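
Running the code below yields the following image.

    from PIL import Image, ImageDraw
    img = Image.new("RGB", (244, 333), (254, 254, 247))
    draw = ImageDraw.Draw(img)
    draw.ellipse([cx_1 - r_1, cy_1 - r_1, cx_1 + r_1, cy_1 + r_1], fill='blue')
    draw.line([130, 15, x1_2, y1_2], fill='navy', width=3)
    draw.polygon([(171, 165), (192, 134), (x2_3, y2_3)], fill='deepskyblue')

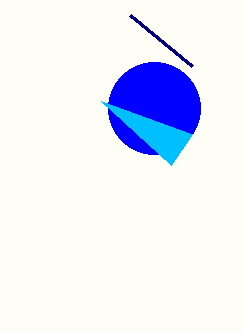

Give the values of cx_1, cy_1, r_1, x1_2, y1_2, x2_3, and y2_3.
cx_1 = 154
cy_1 = 108
r_1 = 46
x1_2 = 192
y1_2 = 66
x2_3 = 101
y2_3 = 101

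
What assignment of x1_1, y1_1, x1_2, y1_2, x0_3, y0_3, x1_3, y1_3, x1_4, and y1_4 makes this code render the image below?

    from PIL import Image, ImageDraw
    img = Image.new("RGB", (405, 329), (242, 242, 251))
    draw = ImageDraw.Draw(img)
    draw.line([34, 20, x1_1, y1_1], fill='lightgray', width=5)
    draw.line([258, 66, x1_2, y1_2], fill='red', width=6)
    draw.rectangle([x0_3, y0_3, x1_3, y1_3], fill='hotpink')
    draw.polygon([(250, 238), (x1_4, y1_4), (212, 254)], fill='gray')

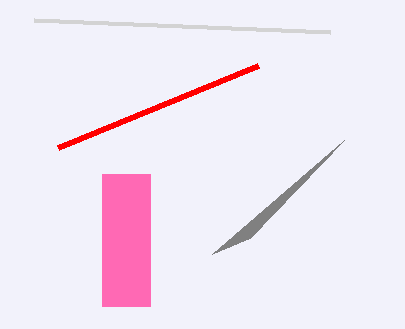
x1_1 = 330
y1_1 = 32
x1_2 = 58
y1_2 = 148
x0_3 = 102
y0_3 = 174
x1_3 = 150
y1_3 = 306
x1_4 = 344
y1_4 = 140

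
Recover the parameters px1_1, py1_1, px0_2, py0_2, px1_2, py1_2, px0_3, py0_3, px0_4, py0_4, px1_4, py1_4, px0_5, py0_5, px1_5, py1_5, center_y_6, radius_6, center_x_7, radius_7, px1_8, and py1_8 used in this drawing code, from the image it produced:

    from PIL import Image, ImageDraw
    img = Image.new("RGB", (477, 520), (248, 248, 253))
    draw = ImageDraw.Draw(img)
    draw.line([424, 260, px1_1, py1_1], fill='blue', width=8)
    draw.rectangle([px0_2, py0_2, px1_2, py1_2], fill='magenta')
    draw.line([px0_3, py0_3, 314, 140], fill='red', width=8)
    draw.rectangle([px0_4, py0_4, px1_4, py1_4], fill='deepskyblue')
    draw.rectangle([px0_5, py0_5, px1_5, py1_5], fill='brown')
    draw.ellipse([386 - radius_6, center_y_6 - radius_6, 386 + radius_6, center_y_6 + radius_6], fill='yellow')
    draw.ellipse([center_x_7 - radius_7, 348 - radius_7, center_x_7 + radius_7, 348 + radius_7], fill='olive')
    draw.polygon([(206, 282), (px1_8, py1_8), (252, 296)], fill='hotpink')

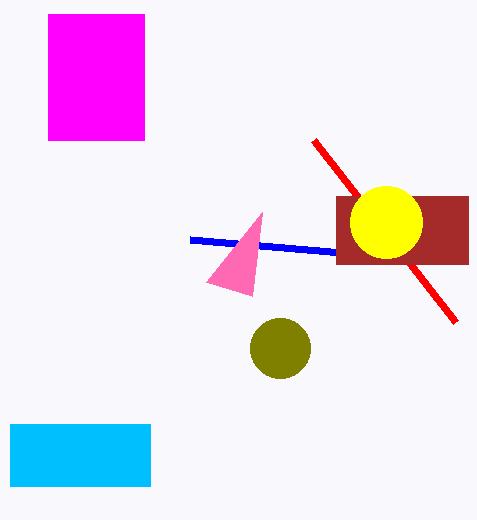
px1_1 = 190, py1_1 = 240, px0_2 = 48, py0_2 = 14, px1_2 = 144, py1_2 = 140, px0_3 = 456, py0_3 = 322, px0_4 = 10, py0_4 = 424, px1_4 = 150, py1_4 = 486, px0_5 = 336, py0_5 = 196, px1_5 = 468, py1_5 = 264, center_y_6 = 222, radius_6 = 36, center_x_7 = 280, radius_7 = 30, px1_8 = 262, py1_8 = 212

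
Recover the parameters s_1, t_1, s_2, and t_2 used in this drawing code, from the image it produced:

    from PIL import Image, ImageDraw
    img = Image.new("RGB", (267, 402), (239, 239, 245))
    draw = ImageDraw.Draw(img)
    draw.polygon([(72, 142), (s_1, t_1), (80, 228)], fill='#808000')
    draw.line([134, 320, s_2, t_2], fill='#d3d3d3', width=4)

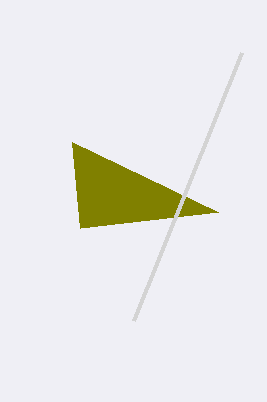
s_1 = 218, t_1 = 212, s_2 = 242, t_2 = 52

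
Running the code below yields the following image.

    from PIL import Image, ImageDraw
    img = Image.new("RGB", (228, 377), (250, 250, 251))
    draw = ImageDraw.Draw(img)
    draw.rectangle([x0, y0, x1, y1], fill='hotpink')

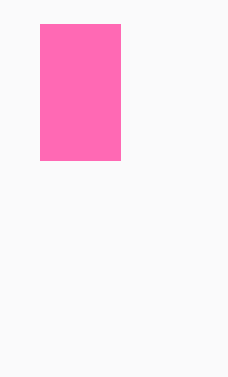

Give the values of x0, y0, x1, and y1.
x0 = 40, y0 = 24, x1 = 120, y1 = 160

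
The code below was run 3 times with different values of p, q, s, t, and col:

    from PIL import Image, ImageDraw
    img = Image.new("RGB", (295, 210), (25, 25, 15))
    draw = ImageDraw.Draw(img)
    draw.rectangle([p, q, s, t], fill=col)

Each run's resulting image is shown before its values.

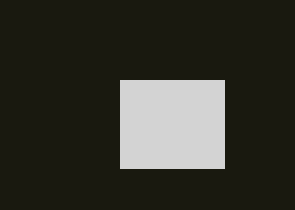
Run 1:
p = 120, q = 80, s = 224, t = 168, col = 'lightgray'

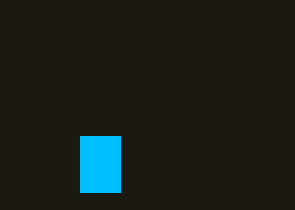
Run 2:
p = 80
q = 136
s = 120
t = 192
col = 'deepskyblue'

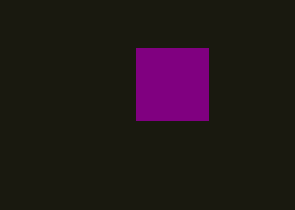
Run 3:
p = 136
q = 48
s = 208
t = 120
col = 'purple'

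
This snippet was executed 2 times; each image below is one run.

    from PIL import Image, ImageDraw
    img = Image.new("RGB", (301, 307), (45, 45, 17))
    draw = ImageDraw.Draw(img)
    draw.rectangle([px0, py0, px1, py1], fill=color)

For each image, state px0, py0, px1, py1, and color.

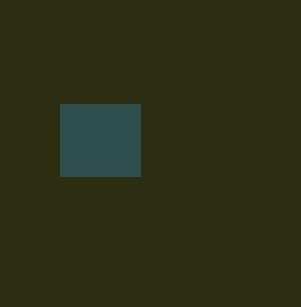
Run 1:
px0 = 60, py0 = 104, px1 = 140, py1 = 176, color = 'darkslategray'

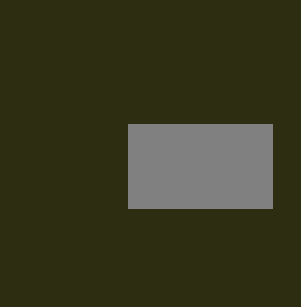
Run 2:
px0 = 128, py0 = 124, px1 = 272, py1 = 208, color = 'gray'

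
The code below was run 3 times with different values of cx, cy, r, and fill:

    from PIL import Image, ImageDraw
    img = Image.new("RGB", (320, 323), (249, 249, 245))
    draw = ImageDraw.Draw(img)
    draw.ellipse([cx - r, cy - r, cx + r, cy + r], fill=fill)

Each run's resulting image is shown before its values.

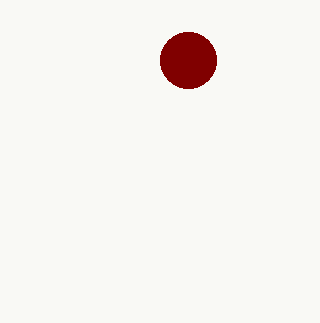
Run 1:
cx = 188; cy = 60; r = 28; fill = 'maroon'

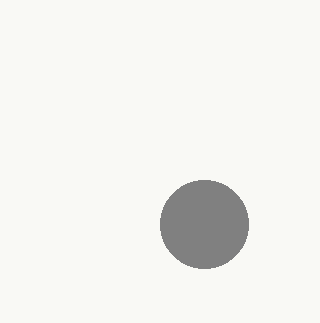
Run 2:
cx = 204, cy = 224, r = 44, fill = 'gray'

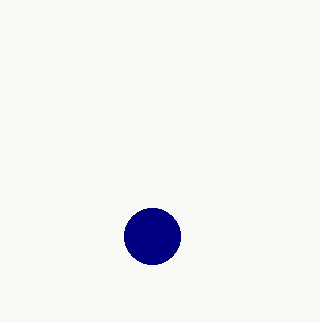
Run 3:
cx = 152; cy = 236; r = 28; fill = 'navy'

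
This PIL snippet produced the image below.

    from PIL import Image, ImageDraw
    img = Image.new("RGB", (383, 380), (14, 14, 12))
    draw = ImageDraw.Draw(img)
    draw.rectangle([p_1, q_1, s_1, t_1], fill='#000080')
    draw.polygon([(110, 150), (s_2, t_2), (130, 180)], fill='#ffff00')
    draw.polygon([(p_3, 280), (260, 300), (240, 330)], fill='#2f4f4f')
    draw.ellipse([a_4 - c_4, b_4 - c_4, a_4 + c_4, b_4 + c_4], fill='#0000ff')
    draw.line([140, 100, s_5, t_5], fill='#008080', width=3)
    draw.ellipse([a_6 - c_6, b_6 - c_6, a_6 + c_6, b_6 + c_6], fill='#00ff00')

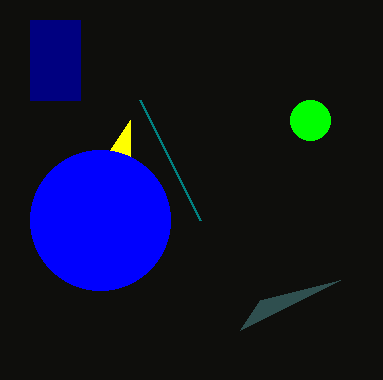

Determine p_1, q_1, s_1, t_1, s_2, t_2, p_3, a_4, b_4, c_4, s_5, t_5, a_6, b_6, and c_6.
p_1 = 30; q_1 = 20; s_1 = 80; t_1 = 100; s_2 = 130; t_2 = 120; p_3 = 340; a_4 = 100; b_4 = 220; c_4 = 70; s_5 = 200; t_5 = 220; a_6 = 310; b_6 = 120; c_6 = 20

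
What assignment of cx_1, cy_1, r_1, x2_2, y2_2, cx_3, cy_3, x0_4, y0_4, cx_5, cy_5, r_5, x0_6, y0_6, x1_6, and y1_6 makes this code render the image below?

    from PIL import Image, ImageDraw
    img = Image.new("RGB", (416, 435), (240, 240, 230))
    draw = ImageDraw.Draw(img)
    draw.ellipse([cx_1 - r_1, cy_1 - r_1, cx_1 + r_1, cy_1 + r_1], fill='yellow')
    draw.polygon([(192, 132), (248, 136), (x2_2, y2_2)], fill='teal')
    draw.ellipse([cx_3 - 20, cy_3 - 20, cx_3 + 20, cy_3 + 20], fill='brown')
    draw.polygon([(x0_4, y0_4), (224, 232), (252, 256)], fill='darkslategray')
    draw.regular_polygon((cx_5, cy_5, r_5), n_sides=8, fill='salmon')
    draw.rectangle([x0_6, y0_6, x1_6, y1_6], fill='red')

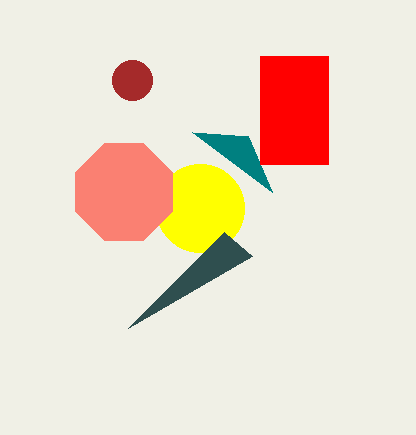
cx_1 = 200, cy_1 = 208, r_1 = 44, x2_2 = 272, y2_2 = 192, cx_3 = 132, cy_3 = 80, x0_4 = 128, y0_4 = 328, cx_5 = 124, cy_5 = 192, r_5 = 52, x0_6 = 260, y0_6 = 56, x1_6 = 328, y1_6 = 164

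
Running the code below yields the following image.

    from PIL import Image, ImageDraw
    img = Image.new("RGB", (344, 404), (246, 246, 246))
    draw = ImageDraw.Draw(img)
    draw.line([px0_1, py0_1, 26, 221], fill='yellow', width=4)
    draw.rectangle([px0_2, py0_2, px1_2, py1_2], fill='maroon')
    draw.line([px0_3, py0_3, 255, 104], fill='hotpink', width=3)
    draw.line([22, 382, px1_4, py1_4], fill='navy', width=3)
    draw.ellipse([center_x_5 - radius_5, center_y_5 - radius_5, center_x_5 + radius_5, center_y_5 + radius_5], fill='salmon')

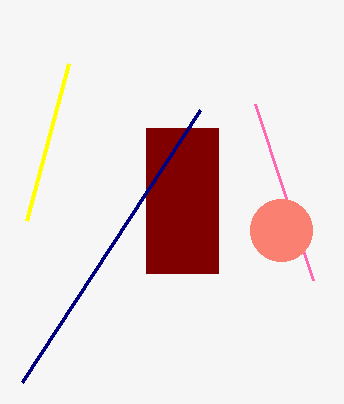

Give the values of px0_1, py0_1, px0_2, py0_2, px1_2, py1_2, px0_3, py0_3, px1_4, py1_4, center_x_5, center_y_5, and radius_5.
px0_1 = 68
py0_1 = 64
px0_2 = 146
py0_2 = 128
px1_2 = 218
py1_2 = 273
px0_3 = 313
py0_3 = 280
px1_4 = 200
py1_4 = 110
center_x_5 = 281
center_y_5 = 230
radius_5 = 31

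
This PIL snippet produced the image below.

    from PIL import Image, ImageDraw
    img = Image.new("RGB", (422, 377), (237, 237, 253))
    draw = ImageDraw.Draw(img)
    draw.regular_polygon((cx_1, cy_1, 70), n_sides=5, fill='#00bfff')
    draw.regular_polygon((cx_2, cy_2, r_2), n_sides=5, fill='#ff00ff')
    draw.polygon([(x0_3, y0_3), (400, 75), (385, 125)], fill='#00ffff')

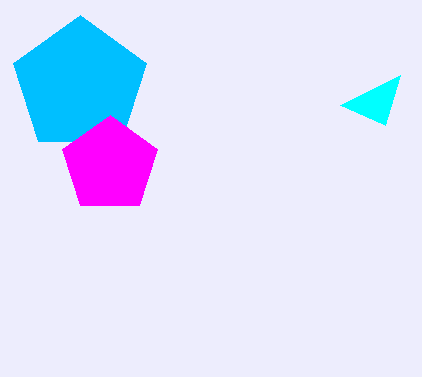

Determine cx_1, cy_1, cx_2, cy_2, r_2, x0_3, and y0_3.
cx_1 = 80, cy_1 = 85, cx_2 = 110, cy_2 = 165, r_2 = 50, x0_3 = 340, y0_3 = 105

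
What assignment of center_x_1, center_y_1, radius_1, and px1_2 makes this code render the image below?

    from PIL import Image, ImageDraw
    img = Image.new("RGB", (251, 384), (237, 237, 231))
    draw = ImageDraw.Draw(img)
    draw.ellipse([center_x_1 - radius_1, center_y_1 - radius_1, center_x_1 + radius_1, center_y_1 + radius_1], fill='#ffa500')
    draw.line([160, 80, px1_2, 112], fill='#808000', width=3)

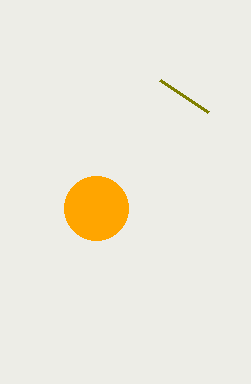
center_x_1 = 96
center_y_1 = 208
radius_1 = 32
px1_2 = 208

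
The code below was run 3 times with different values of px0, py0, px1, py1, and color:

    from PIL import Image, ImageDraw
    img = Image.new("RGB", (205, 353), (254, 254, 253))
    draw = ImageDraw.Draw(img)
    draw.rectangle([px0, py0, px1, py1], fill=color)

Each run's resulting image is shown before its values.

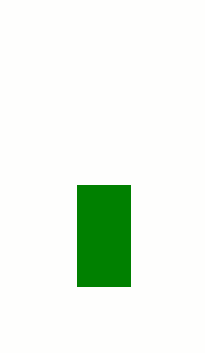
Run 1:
px0 = 77; py0 = 185; px1 = 130; py1 = 286; color = 'green'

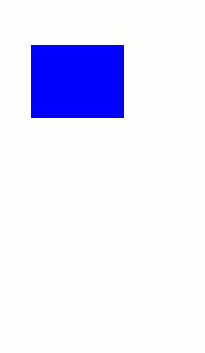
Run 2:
px0 = 31
py0 = 45
px1 = 123
py1 = 117
color = 'blue'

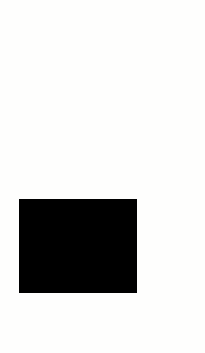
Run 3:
px0 = 19, py0 = 199, px1 = 136, py1 = 292, color = 'black'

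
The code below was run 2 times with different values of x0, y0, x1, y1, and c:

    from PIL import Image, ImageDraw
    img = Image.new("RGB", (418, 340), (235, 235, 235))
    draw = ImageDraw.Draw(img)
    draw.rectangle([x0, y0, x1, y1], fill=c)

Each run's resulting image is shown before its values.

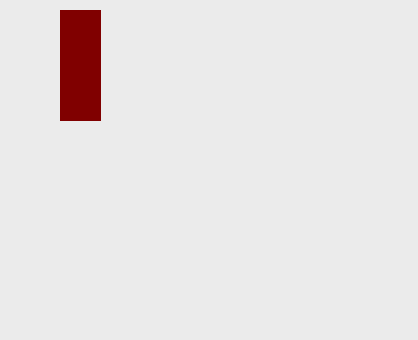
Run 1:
x0 = 60; y0 = 10; x1 = 100; y1 = 120; c = 'maroon'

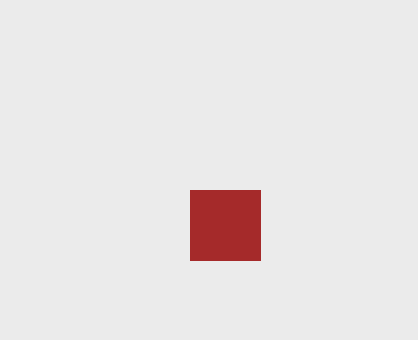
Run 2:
x0 = 190
y0 = 190
x1 = 260
y1 = 260
c = 'brown'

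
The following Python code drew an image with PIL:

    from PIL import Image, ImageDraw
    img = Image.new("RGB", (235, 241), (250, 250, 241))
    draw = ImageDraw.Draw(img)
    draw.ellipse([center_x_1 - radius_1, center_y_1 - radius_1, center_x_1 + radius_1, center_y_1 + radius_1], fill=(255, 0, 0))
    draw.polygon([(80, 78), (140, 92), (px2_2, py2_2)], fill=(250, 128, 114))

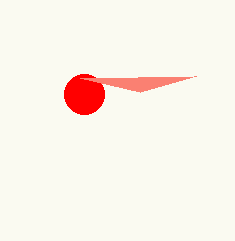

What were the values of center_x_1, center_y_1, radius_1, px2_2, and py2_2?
center_x_1 = 84; center_y_1 = 94; radius_1 = 20; px2_2 = 196; py2_2 = 76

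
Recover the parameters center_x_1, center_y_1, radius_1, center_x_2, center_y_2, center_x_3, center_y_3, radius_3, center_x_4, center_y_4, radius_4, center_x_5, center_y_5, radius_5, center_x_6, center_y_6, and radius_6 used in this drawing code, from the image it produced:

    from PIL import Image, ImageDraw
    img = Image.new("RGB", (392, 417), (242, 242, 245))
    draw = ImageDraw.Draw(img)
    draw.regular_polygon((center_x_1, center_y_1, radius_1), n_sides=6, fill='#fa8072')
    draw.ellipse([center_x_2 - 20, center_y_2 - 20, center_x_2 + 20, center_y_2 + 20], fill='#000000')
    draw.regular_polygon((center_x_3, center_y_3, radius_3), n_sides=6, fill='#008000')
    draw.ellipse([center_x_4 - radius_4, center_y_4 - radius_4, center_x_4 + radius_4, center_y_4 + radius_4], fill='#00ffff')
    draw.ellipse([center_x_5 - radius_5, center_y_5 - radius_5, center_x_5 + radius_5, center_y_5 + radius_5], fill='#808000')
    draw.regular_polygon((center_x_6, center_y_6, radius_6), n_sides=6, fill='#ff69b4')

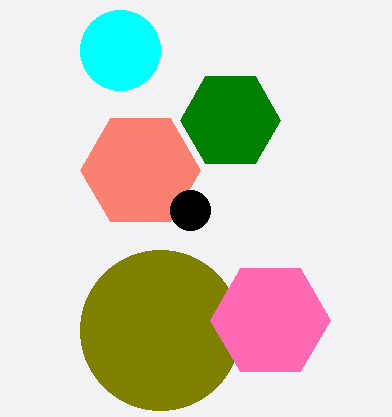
center_x_1 = 140
center_y_1 = 170
radius_1 = 60
center_x_2 = 190
center_y_2 = 210
center_x_3 = 230
center_y_3 = 120
radius_3 = 50
center_x_4 = 120
center_y_4 = 50
radius_4 = 40
center_x_5 = 160
center_y_5 = 330
radius_5 = 80
center_x_6 = 270
center_y_6 = 320
radius_6 = 60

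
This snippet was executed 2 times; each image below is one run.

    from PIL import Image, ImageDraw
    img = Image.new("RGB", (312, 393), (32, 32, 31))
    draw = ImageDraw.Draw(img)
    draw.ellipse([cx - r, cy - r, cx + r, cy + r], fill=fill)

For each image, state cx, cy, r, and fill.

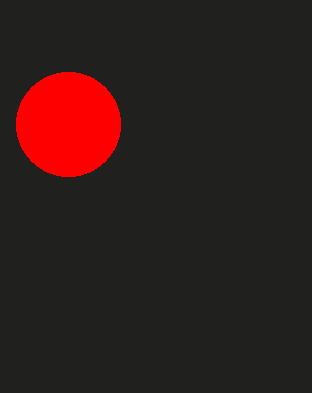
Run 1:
cx = 68
cy = 124
r = 52
fill = 'red'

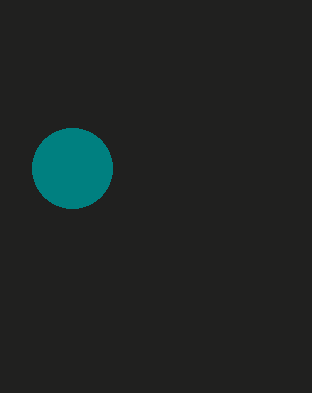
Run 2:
cx = 72; cy = 168; r = 40; fill = 'teal'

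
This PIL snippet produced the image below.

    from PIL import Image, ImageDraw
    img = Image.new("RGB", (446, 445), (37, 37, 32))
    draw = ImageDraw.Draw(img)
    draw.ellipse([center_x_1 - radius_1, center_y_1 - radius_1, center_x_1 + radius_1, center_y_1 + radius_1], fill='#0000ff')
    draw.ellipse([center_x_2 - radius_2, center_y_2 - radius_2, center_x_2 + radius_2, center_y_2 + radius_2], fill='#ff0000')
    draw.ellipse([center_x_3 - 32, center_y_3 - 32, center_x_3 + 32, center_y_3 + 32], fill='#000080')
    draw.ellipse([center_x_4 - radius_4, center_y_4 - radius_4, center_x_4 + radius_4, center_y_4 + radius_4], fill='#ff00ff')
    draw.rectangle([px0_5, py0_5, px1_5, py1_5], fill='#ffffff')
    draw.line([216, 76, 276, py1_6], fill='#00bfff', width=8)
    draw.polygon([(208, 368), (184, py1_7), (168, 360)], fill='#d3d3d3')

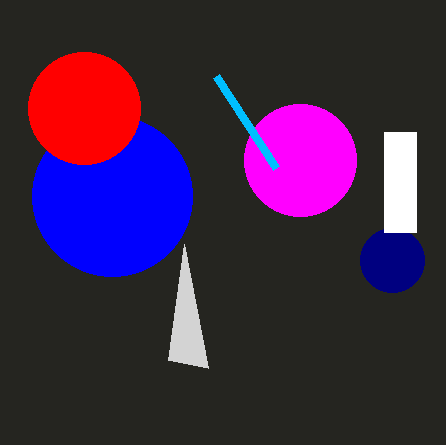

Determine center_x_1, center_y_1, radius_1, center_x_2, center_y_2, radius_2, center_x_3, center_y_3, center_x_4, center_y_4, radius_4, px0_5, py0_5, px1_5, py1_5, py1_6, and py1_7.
center_x_1 = 112
center_y_1 = 196
radius_1 = 80
center_x_2 = 84
center_y_2 = 108
radius_2 = 56
center_x_3 = 392
center_y_3 = 260
center_x_4 = 300
center_y_4 = 160
radius_4 = 56
px0_5 = 384
py0_5 = 132
px1_5 = 416
py1_5 = 232
py1_6 = 168
py1_7 = 244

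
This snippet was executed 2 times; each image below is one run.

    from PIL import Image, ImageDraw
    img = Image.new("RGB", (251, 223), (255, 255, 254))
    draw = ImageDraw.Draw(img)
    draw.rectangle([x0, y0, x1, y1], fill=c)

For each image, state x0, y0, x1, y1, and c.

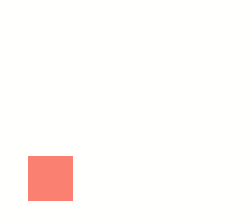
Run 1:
x0 = 28, y0 = 156, x1 = 72, y1 = 200, c = 'salmon'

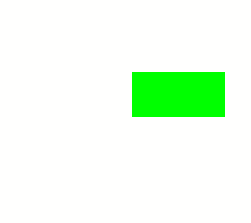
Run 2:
x0 = 132
y0 = 72
x1 = 224
y1 = 116
c = 'lime'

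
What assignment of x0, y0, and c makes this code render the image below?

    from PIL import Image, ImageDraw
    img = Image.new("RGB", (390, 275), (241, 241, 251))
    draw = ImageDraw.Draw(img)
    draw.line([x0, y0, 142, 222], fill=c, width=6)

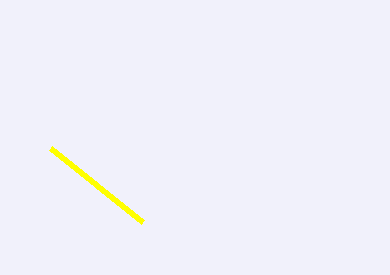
x0 = 50; y0 = 148; c = 'yellow'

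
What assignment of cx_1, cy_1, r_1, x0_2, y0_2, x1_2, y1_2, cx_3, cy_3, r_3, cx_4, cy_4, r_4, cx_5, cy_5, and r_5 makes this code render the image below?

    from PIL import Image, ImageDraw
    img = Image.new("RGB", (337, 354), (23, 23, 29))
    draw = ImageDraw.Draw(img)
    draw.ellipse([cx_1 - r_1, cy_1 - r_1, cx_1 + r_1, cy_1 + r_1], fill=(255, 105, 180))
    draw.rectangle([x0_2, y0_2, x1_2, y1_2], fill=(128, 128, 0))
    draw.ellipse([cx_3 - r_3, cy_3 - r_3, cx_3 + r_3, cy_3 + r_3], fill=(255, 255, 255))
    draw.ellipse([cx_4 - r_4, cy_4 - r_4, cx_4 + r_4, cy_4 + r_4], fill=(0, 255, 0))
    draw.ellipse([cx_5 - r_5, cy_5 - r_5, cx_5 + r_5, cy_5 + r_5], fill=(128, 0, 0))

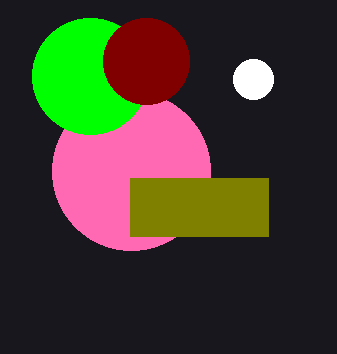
cx_1 = 131
cy_1 = 171
r_1 = 79
x0_2 = 130
y0_2 = 178
x1_2 = 268
y1_2 = 236
cx_3 = 253
cy_3 = 79
r_3 = 20
cx_4 = 90
cy_4 = 76
r_4 = 58
cx_5 = 146
cy_5 = 61
r_5 = 43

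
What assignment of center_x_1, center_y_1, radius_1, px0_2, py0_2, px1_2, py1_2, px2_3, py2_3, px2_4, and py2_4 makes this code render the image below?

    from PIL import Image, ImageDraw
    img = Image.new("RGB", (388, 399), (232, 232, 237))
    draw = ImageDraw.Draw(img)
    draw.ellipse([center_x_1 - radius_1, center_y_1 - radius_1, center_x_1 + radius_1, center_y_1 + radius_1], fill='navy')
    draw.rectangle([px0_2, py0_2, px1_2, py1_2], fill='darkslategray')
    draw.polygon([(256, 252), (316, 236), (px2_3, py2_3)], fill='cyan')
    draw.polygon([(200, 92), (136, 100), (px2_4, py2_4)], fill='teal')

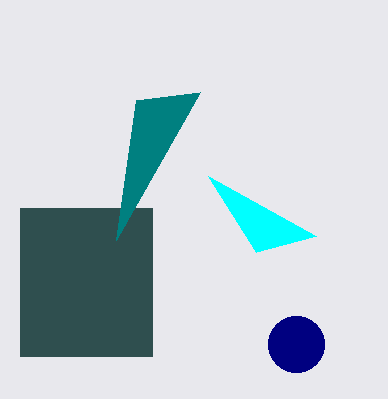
center_x_1 = 296, center_y_1 = 344, radius_1 = 28, px0_2 = 20, py0_2 = 208, px1_2 = 152, py1_2 = 356, px2_3 = 208, py2_3 = 176, px2_4 = 116, py2_4 = 240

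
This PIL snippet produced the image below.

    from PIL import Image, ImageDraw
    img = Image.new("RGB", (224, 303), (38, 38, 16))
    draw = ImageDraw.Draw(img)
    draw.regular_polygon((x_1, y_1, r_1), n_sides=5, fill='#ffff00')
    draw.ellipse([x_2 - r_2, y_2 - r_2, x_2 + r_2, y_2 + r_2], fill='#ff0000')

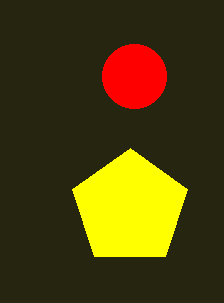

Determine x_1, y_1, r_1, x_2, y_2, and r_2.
x_1 = 130, y_1 = 208, r_1 = 60, x_2 = 134, y_2 = 76, r_2 = 32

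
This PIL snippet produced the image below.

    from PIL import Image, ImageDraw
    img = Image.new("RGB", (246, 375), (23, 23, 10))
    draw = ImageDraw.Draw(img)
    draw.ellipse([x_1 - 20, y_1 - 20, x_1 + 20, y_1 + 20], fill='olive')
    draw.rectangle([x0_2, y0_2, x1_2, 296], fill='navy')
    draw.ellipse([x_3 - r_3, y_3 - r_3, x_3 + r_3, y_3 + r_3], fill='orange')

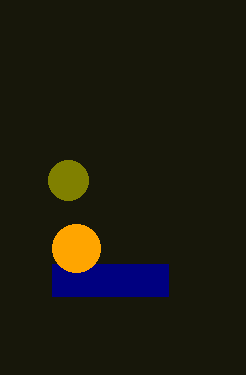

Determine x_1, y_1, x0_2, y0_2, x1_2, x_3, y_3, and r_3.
x_1 = 68
y_1 = 180
x0_2 = 52
y0_2 = 264
x1_2 = 168
x_3 = 76
y_3 = 248
r_3 = 24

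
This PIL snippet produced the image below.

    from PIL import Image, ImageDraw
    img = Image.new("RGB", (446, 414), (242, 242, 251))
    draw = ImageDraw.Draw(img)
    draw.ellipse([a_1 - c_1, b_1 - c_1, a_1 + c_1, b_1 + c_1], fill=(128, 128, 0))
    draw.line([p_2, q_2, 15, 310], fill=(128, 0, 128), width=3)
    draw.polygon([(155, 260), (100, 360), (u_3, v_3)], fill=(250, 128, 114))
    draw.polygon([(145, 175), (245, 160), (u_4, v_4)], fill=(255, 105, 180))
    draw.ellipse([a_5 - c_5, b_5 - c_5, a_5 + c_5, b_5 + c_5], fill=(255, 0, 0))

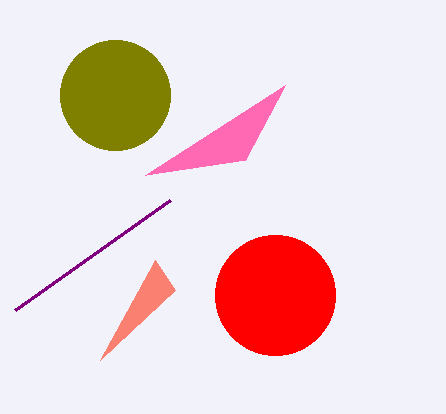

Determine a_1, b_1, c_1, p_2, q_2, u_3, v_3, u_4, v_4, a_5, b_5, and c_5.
a_1 = 115
b_1 = 95
c_1 = 55
p_2 = 170
q_2 = 200
u_3 = 175
v_3 = 290
u_4 = 285
v_4 = 85
a_5 = 275
b_5 = 295
c_5 = 60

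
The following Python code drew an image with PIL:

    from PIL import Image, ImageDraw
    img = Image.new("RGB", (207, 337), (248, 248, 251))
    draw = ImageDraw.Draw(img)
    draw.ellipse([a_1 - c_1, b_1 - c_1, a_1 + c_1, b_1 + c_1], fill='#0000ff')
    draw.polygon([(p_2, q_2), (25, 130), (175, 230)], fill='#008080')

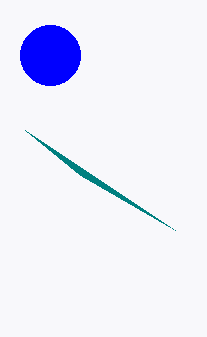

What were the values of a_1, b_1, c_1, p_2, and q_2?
a_1 = 50
b_1 = 55
c_1 = 30
p_2 = 80
q_2 = 175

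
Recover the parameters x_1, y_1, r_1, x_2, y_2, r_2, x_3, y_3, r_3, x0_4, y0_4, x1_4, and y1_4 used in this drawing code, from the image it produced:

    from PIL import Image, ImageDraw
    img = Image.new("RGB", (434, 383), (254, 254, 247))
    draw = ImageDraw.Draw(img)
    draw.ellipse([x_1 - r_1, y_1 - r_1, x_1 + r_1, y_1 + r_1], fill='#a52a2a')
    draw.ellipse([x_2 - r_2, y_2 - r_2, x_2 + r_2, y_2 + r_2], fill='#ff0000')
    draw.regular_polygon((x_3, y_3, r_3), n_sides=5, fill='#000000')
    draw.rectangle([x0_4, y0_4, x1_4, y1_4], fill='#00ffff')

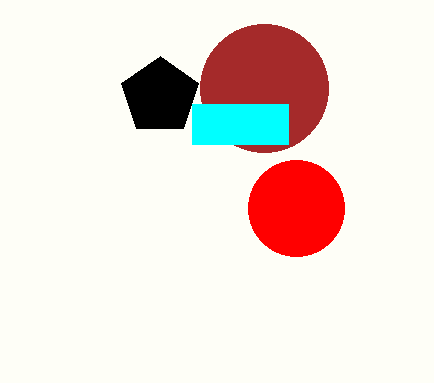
x_1 = 264; y_1 = 88; r_1 = 64; x_2 = 296; y_2 = 208; r_2 = 48; x_3 = 160; y_3 = 96; r_3 = 40; x0_4 = 192; y0_4 = 104; x1_4 = 288; y1_4 = 144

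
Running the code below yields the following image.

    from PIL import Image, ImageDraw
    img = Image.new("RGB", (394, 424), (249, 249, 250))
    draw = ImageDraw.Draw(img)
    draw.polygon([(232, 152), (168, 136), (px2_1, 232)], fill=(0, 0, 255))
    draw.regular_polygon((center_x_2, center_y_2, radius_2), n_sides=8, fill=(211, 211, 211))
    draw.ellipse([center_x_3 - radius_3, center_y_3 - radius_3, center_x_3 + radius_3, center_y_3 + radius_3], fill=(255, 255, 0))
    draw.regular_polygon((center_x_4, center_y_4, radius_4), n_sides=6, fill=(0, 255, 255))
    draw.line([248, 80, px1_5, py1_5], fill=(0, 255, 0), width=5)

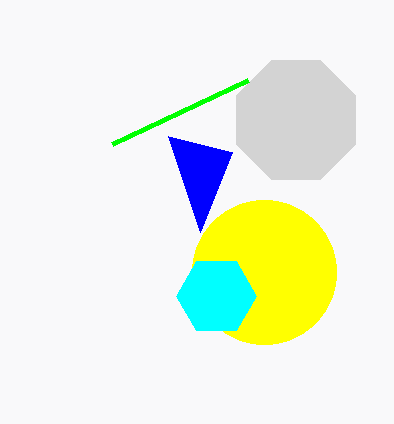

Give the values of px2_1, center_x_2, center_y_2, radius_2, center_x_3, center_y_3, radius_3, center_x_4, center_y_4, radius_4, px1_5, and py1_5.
px2_1 = 200, center_x_2 = 296, center_y_2 = 120, radius_2 = 64, center_x_3 = 264, center_y_3 = 272, radius_3 = 72, center_x_4 = 216, center_y_4 = 296, radius_4 = 40, px1_5 = 112, py1_5 = 144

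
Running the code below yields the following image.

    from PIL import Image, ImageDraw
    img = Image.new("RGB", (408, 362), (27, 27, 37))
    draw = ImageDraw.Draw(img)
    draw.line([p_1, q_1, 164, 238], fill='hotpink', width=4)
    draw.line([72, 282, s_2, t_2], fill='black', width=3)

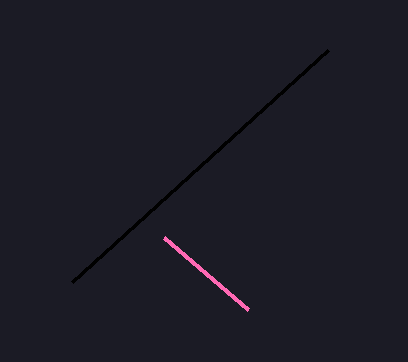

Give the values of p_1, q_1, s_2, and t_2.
p_1 = 248
q_1 = 310
s_2 = 328
t_2 = 50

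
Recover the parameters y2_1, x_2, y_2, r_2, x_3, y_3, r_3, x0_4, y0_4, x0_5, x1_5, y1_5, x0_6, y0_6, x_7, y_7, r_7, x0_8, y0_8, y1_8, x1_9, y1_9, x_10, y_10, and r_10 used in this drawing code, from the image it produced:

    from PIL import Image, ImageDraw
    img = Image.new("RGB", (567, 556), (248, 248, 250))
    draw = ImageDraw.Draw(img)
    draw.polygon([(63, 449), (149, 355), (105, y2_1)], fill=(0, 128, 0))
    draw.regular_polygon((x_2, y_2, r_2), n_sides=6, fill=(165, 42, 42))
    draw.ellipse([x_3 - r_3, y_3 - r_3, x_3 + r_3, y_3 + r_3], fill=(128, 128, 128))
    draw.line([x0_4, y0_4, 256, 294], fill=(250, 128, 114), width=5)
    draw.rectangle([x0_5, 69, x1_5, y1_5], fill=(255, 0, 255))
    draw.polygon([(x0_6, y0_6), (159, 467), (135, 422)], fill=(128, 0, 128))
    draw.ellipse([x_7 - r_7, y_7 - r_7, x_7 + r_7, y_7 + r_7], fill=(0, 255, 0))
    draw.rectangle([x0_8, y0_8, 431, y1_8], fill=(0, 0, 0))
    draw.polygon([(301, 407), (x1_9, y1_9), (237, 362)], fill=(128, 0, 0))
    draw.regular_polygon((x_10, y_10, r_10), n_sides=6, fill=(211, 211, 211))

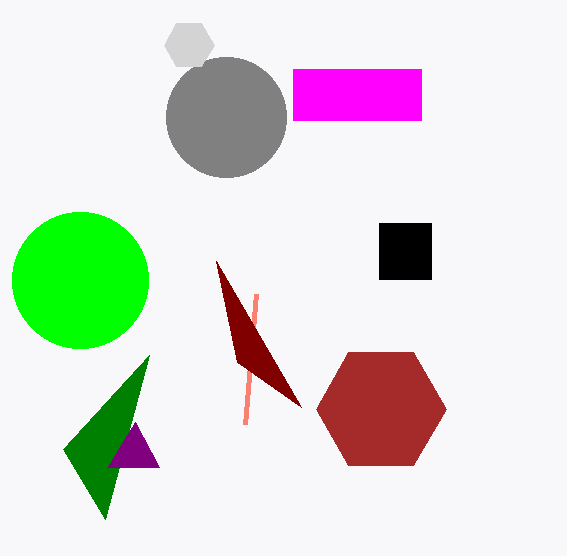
y2_1 = 519
x_2 = 381
y_2 = 409
r_2 = 65
x_3 = 226
y_3 = 117
r_3 = 60
x0_4 = 245
y0_4 = 424
x0_5 = 293
x1_5 = 421
y1_5 = 120
x0_6 = 107
y0_6 = 468
x_7 = 80
y_7 = 280
r_7 = 68
x0_8 = 379
y0_8 = 223
y1_8 = 279
x1_9 = 216
y1_9 = 261
x_10 = 189
y_10 = 45
r_10 = 25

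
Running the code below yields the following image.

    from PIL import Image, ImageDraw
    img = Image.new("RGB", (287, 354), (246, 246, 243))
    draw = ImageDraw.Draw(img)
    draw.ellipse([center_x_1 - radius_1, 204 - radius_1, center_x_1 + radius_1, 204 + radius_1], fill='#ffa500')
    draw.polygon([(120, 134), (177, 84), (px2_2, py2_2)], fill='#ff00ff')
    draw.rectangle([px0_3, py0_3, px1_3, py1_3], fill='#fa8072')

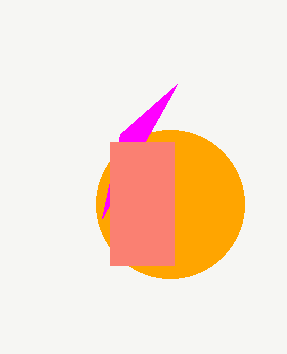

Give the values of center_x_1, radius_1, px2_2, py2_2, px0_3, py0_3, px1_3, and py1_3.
center_x_1 = 170
radius_1 = 74
px2_2 = 102
py2_2 = 218
px0_3 = 110
py0_3 = 142
px1_3 = 174
py1_3 = 265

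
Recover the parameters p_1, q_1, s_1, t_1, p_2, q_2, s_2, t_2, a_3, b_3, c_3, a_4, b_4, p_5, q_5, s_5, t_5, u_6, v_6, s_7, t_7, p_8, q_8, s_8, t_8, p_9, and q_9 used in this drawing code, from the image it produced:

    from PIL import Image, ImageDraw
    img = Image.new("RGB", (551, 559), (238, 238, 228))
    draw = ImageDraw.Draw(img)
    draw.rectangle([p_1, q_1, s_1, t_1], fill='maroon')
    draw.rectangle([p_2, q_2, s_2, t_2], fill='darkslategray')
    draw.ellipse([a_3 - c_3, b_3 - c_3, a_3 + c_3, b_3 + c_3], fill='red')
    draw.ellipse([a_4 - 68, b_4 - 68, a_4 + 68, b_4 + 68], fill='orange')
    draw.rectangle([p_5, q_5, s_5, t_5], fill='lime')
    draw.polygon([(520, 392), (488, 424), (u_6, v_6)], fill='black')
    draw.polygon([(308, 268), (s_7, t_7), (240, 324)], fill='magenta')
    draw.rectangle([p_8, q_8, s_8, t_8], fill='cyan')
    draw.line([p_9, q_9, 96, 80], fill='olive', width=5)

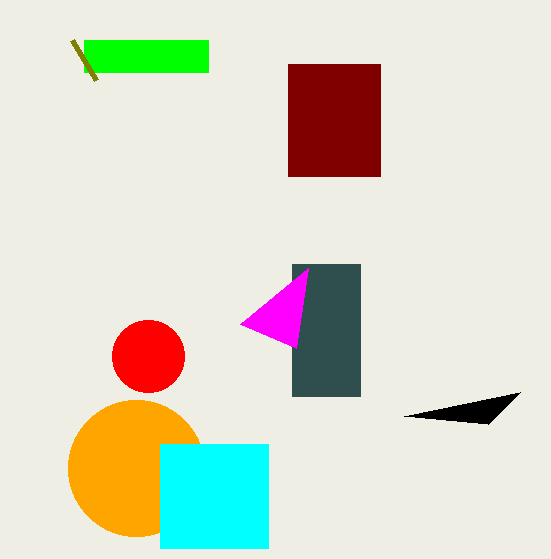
p_1 = 288; q_1 = 64; s_1 = 380; t_1 = 176; p_2 = 292; q_2 = 264; s_2 = 360; t_2 = 396; a_3 = 148; b_3 = 356; c_3 = 36; a_4 = 136; b_4 = 468; p_5 = 84; q_5 = 40; s_5 = 208; t_5 = 72; u_6 = 404; v_6 = 416; s_7 = 296; t_7 = 348; p_8 = 160; q_8 = 444; s_8 = 268; t_8 = 548; p_9 = 72; q_9 = 40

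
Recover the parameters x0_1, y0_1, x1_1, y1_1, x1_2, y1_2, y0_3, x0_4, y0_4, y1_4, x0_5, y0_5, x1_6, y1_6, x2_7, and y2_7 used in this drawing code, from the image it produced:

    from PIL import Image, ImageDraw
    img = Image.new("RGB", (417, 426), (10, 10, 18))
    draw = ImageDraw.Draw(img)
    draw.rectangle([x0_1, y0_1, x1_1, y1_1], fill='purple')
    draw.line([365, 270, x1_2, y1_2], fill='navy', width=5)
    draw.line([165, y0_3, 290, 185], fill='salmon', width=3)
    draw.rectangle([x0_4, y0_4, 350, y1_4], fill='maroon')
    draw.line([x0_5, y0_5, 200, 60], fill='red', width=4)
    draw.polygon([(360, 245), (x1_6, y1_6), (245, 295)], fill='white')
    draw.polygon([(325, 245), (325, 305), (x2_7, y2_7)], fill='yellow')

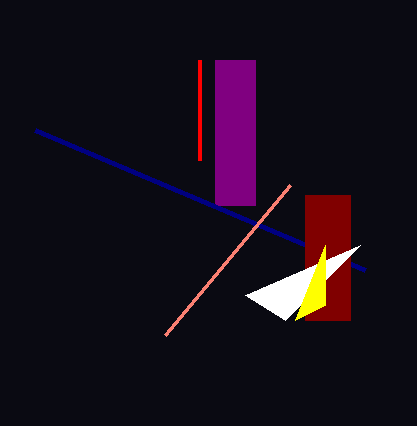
x0_1 = 215; y0_1 = 60; x1_1 = 255; y1_1 = 205; x1_2 = 35; y1_2 = 130; y0_3 = 335; x0_4 = 305; y0_4 = 195; y1_4 = 320; x0_5 = 200; y0_5 = 160; x1_6 = 285; y1_6 = 320; x2_7 = 295; y2_7 = 320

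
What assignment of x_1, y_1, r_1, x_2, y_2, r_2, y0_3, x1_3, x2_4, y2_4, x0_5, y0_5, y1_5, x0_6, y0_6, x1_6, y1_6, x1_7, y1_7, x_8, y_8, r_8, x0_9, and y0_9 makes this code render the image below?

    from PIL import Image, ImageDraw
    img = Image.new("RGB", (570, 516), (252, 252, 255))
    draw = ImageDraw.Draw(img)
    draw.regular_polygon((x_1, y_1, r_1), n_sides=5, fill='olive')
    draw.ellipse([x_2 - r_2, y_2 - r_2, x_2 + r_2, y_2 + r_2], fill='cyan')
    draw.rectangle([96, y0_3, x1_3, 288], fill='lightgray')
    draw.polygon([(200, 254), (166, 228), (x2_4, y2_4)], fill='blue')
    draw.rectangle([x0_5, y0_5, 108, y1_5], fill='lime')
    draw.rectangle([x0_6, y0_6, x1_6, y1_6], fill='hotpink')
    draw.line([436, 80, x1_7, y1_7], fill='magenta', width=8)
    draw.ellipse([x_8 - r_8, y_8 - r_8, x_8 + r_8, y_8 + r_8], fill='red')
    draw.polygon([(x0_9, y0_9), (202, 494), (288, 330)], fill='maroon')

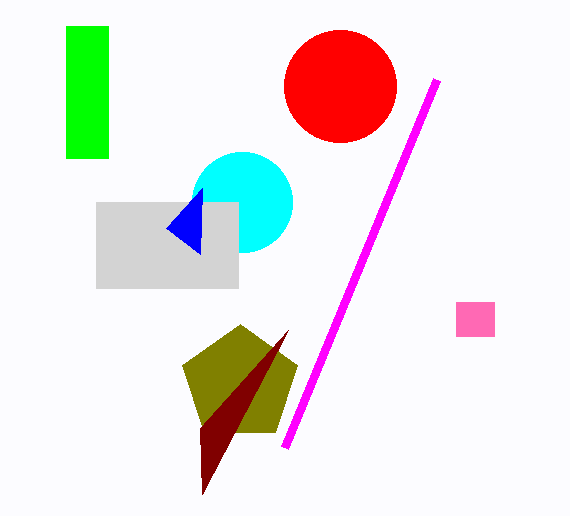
x_1 = 240
y_1 = 384
r_1 = 60
x_2 = 242
y_2 = 202
r_2 = 50
y0_3 = 202
x1_3 = 238
x2_4 = 202
y2_4 = 188
x0_5 = 66
y0_5 = 26
y1_5 = 158
x0_6 = 456
y0_6 = 302
x1_6 = 494
y1_6 = 336
x1_7 = 284
y1_7 = 448
x_8 = 340
y_8 = 86
r_8 = 56
x0_9 = 200
y0_9 = 428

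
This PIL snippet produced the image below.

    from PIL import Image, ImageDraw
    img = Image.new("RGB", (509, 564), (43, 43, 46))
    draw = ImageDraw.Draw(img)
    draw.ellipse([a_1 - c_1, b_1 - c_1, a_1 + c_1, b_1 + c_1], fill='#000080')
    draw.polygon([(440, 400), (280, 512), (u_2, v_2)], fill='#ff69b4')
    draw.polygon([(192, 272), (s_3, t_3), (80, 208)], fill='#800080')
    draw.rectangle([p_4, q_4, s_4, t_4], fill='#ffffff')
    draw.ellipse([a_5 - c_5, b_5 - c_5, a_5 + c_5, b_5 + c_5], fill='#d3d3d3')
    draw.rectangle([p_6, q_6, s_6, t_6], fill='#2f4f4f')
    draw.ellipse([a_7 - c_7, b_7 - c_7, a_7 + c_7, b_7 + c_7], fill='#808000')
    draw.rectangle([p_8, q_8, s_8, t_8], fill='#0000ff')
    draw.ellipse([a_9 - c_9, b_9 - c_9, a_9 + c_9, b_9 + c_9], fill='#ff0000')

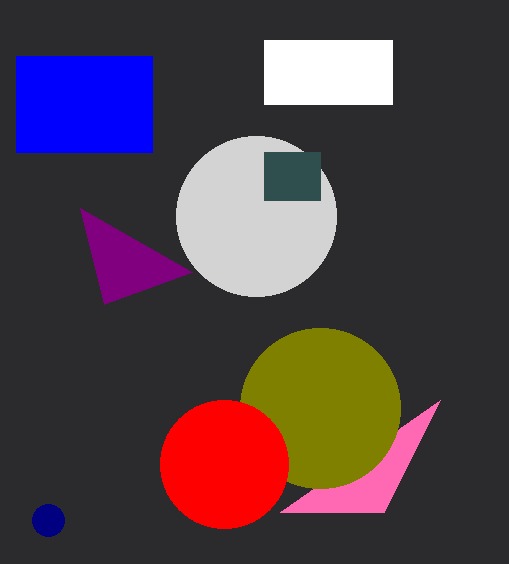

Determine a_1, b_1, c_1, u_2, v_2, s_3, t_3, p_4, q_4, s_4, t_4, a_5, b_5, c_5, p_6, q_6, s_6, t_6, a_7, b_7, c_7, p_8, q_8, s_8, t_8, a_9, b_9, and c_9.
a_1 = 48, b_1 = 520, c_1 = 16, u_2 = 384, v_2 = 512, s_3 = 104, t_3 = 304, p_4 = 264, q_4 = 40, s_4 = 392, t_4 = 104, a_5 = 256, b_5 = 216, c_5 = 80, p_6 = 264, q_6 = 152, s_6 = 320, t_6 = 200, a_7 = 320, b_7 = 408, c_7 = 80, p_8 = 16, q_8 = 56, s_8 = 152, t_8 = 152, a_9 = 224, b_9 = 464, c_9 = 64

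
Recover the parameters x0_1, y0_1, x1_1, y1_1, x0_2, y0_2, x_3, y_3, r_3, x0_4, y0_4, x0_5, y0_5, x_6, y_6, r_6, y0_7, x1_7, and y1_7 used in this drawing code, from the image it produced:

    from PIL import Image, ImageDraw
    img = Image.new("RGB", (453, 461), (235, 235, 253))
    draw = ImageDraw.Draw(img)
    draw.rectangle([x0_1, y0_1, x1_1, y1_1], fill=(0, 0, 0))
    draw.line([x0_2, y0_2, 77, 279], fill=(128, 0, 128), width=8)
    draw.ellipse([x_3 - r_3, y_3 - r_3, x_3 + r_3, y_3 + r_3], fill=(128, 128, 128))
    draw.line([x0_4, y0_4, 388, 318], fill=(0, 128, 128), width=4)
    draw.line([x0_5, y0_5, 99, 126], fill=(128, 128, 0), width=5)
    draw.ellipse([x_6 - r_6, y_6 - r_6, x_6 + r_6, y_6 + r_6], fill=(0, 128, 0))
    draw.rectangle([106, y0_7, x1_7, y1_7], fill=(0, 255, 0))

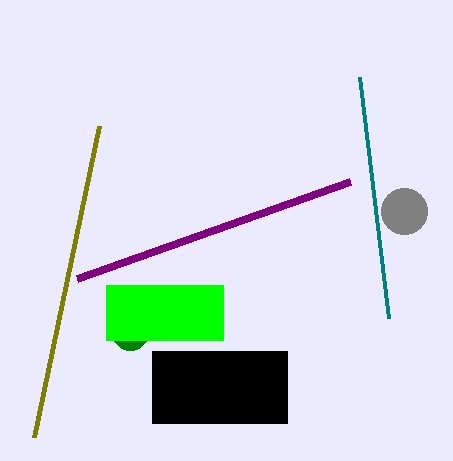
x0_1 = 152; y0_1 = 351; x1_1 = 287; y1_1 = 423; x0_2 = 350; y0_2 = 182; x_3 = 404; y_3 = 211; r_3 = 23; x0_4 = 359; y0_4 = 77; x0_5 = 34; y0_5 = 437; x_6 = 130; y_6 = 332; r_6 = 18; y0_7 = 285; x1_7 = 223; y1_7 = 340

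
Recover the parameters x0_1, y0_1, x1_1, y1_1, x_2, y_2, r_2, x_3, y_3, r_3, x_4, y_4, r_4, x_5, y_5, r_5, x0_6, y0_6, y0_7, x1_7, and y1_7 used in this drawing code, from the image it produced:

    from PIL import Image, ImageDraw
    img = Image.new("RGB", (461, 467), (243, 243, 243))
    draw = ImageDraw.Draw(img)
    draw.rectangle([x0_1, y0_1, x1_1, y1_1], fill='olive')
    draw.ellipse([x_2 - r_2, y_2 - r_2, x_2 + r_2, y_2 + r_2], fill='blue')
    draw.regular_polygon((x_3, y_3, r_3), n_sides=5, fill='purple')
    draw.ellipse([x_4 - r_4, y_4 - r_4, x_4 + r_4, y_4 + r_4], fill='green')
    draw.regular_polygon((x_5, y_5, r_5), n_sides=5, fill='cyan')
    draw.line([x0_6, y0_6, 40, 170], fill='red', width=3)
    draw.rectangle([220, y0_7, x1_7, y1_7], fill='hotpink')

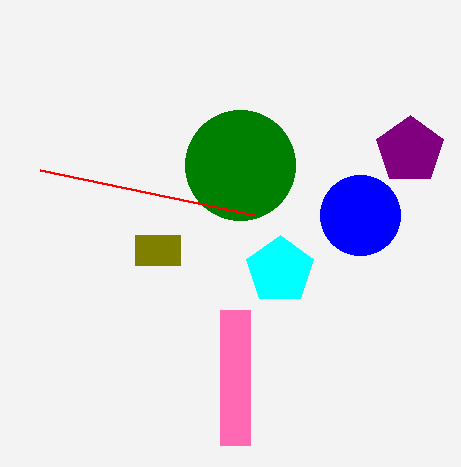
x0_1 = 135, y0_1 = 235, x1_1 = 180, y1_1 = 265, x_2 = 360, y_2 = 215, r_2 = 40, x_3 = 410, y_3 = 150, r_3 = 35, x_4 = 240, y_4 = 165, r_4 = 55, x_5 = 280, y_5 = 270, r_5 = 35, x0_6 = 255, y0_6 = 215, y0_7 = 310, x1_7 = 250, y1_7 = 445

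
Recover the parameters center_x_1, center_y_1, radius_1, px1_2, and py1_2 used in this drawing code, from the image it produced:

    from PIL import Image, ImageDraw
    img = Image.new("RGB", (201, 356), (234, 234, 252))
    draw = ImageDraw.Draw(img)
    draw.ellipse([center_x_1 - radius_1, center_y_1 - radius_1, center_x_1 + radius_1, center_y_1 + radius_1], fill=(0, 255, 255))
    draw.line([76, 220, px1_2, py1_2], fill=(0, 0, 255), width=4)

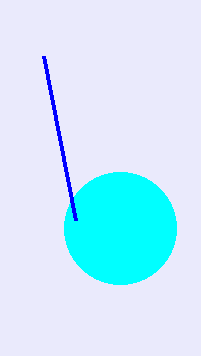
center_x_1 = 120, center_y_1 = 228, radius_1 = 56, px1_2 = 44, py1_2 = 56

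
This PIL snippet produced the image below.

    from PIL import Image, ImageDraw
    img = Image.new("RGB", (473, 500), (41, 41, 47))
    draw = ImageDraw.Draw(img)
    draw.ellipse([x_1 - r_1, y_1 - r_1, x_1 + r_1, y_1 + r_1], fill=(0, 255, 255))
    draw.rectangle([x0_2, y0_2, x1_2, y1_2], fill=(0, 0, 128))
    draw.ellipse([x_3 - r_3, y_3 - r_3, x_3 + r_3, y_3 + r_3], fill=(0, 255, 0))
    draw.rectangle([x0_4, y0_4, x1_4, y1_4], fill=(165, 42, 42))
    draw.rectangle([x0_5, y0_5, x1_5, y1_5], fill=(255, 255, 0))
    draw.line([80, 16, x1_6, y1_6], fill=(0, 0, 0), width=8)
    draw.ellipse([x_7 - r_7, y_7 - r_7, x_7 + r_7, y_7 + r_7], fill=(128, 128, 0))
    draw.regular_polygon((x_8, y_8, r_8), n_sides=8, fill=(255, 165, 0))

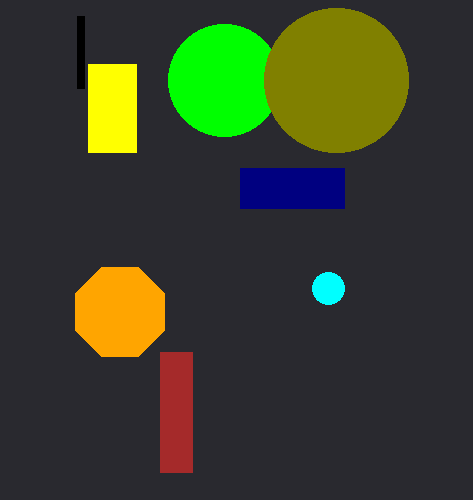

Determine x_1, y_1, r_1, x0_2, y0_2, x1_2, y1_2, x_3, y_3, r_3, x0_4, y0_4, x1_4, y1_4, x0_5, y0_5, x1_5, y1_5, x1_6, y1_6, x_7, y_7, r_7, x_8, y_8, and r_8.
x_1 = 328; y_1 = 288; r_1 = 16; x0_2 = 240; y0_2 = 168; x1_2 = 344; y1_2 = 208; x_3 = 224; y_3 = 80; r_3 = 56; x0_4 = 160; y0_4 = 352; x1_4 = 192; y1_4 = 472; x0_5 = 88; y0_5 = 64; x1_5 = 136; y1_5 = 152; x1_6 = 80; y1_6 = 88; x_7 = 336; y_7 = 80; r_7 = 72; x_8 = 120; y_8 = 312; r_8 = 48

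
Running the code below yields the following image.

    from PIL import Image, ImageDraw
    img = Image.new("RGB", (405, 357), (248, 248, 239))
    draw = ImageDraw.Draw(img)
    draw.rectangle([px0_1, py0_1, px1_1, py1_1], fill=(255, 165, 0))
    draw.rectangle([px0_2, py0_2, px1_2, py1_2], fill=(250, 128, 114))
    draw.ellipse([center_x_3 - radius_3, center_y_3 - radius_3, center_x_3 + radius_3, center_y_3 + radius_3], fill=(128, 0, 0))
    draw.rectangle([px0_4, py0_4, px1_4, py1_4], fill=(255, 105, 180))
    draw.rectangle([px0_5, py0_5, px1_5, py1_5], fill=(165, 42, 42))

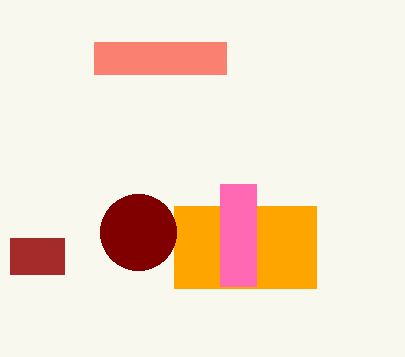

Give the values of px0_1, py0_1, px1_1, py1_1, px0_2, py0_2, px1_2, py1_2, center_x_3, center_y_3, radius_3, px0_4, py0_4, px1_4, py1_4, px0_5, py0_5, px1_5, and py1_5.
px0_1 = 174
py0_1 = 206
px1_1 = 316
py1_1 = 288
px0_2 = 94
py0_2 = 42
px1_2 = 226
py1_2 = 74
center_x_3 = 138
center_y_3 = 232
radius_3 = 38
px0_4 = 220
py0_4 = 184
px1_4 = 256
py1_4 = 286
px0_5 = 10
py0_5 = 238
px1_5 = 64
py1_5 = 274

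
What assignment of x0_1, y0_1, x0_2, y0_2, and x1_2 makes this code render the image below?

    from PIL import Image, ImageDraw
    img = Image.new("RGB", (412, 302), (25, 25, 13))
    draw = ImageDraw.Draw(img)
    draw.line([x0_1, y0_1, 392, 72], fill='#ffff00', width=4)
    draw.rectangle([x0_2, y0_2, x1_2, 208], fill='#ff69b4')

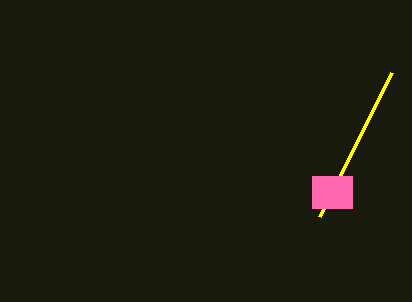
x0_1 = 320; y0_1 = 216; x0_2 = 312; y0_2 = 176; x1_2 = 352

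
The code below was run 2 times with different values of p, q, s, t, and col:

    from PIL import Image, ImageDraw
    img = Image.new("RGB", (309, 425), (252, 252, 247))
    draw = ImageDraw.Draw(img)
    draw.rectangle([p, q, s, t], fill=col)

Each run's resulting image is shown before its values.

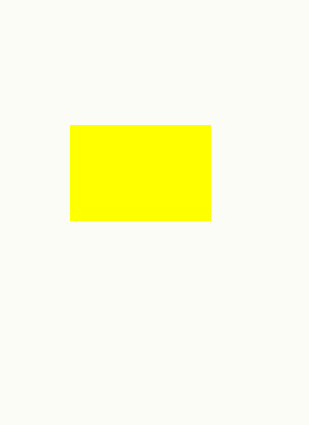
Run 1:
p = 70
q = 125
s = 210
t = 220
col = 'yellow'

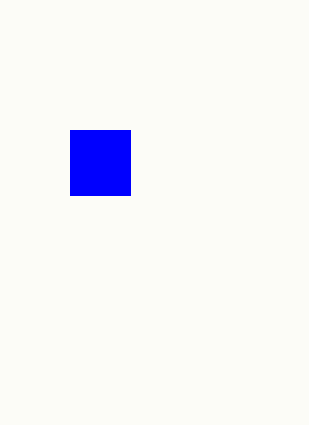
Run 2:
p = 70; q = 130; s = 130; t = 195; col = 'blue'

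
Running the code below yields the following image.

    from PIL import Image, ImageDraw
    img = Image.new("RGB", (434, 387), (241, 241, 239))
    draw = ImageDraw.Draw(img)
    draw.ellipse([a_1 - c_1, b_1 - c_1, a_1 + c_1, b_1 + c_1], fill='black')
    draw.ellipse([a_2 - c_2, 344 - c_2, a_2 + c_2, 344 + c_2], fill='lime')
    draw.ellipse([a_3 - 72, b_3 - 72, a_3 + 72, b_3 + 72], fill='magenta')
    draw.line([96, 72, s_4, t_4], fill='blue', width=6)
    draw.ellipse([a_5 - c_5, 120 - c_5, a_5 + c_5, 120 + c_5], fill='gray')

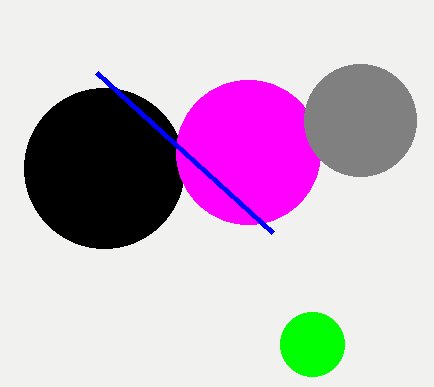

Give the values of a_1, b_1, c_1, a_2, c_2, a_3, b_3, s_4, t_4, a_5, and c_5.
a_1 = 104, b_1 = 168, c_1 = 80, a_2 = 312, c_2 = 32, a_3 = 248, b_3 = 152, s_4 = 272, t_4 = 232, a_5 = 360, c_5 = 56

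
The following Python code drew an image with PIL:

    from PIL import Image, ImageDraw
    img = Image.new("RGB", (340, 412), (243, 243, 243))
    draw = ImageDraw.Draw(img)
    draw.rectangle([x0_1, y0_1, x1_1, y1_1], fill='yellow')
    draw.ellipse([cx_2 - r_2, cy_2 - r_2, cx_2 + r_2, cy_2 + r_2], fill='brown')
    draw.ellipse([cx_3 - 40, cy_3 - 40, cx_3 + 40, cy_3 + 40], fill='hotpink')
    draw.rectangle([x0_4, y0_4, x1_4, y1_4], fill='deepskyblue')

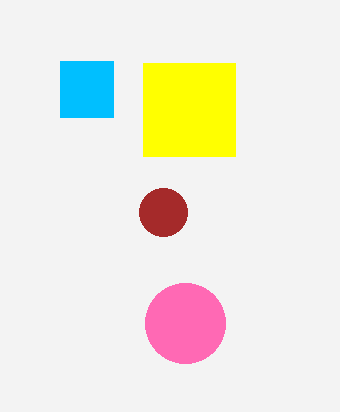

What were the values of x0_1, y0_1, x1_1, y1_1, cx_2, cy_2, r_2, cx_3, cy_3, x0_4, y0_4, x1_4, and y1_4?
x0_1 = 143; y0_1 = 63; x1_1 = 235; y1_1 = 156; cx_2 = 163; cy_2 = 212; r_2 = 24; cx_3 = 185; cy_3 = 323; x0_4 = 60; y0_4 = 61; x1_4 = 113; y1_4 = 117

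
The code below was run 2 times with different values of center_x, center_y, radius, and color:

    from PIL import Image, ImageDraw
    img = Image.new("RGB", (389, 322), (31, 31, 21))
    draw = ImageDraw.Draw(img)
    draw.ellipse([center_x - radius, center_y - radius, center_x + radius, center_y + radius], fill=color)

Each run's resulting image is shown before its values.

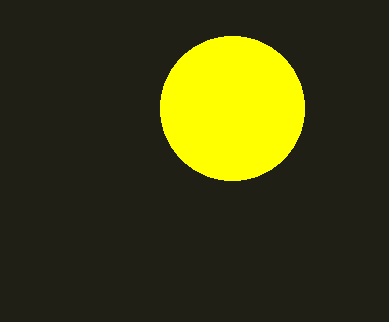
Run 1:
center_x = 232, center_y = 108, radius = 72, color = 'yellow'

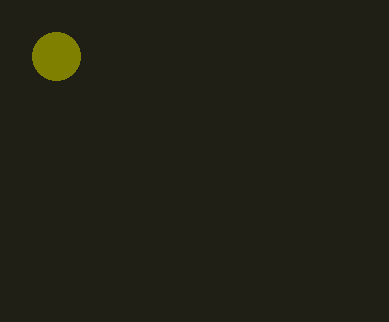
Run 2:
center_x = 56, center_y = 56, radius = 24, color = 'olive'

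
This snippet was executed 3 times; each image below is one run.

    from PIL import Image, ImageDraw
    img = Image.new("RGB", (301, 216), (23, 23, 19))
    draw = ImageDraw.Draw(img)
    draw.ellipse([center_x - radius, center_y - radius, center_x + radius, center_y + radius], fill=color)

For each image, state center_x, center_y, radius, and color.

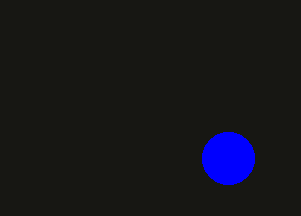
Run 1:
center_x = 228
center_y = 158
radius = 26
color = 'blue'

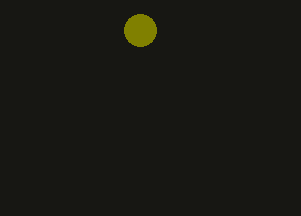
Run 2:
center_x = 140, center_y = 30, radius = 16, color = 'olive'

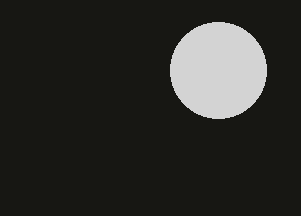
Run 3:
center_x = 218, center_y = 70, radius = 48, color = 'lightgray'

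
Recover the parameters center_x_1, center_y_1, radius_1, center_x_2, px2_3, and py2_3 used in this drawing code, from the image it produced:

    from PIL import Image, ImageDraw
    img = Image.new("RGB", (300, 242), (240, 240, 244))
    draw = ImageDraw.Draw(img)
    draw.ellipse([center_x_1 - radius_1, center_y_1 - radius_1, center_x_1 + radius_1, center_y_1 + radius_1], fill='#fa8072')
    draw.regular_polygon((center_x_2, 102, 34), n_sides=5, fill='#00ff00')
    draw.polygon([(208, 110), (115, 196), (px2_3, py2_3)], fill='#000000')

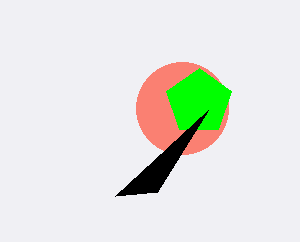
center_x_1 = 182, center_y_1 = 108, radius_1 = 46, center_x_2 = 199, px2_3 = 157, py2_3 = 192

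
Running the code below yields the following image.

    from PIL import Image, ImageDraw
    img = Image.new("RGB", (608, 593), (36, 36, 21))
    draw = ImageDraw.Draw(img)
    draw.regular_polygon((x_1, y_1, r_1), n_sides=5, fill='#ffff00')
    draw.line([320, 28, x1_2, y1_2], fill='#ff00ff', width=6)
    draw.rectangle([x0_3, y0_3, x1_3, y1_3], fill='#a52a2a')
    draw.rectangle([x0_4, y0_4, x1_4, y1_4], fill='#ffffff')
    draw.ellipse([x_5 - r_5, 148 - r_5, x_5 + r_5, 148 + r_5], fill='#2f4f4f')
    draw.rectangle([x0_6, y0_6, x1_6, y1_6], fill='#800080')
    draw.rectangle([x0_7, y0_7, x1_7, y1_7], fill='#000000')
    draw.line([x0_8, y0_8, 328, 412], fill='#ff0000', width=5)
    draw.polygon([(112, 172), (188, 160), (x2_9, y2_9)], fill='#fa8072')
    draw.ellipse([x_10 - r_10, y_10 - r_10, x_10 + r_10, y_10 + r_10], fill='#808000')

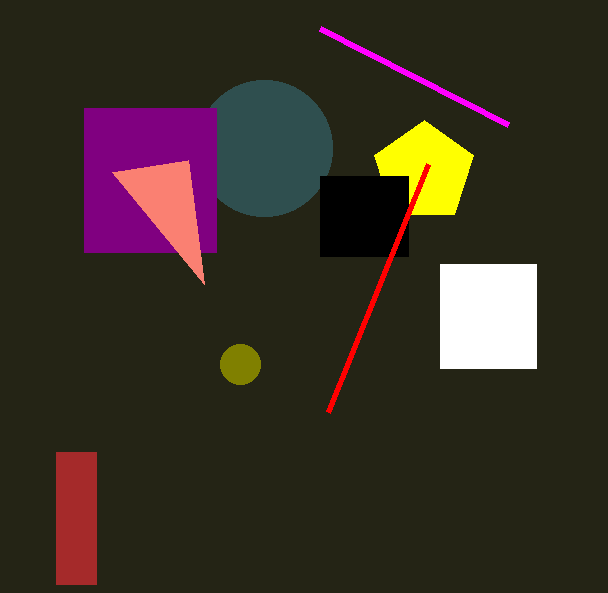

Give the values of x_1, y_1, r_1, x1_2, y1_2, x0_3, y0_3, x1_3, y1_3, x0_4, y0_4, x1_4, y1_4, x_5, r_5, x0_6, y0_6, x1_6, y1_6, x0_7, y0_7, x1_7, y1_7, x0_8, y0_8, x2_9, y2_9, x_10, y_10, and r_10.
x_1 = 424
y_1 = 172
r_1 = 52
x1_2 = 508
y1_2 = 124
x0_3 = 56
y0_3 = 452
x1_3 = 96
y1_3 = 584
x0_4 = 440
y0_4 = 264
x1_4 = 536
y1_4 = 368
x_5 = 264
r_5 = 68
x0_6 = 84
y0_6 = 108
x1_6 = 216
y1_6 = 252
x0_7 = 320
y0_7 = 176
x1_7 = 408
y1_7 = 256
x0_8 = 428
y0_8 = 164
x2_9 = 204
y2_9 = 284
x_10 = 240
y_10 = 364
r_10 = 20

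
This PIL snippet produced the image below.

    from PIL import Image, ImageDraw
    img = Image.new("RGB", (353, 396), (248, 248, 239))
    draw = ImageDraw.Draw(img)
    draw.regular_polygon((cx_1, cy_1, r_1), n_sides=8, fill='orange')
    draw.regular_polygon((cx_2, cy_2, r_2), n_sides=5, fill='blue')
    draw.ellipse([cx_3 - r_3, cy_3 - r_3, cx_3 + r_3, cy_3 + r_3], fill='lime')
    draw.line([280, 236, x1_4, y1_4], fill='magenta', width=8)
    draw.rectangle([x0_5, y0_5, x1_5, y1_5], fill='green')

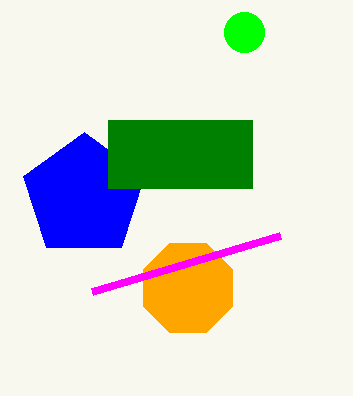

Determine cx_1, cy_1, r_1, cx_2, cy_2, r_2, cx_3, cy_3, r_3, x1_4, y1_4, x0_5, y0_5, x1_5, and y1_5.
cx_1 = 188, cy_1 = 288, r_1 = 48, cx_2 = 84, cy_2 = 196, r_2 = 64, cx_3 = 244, cy_3 = 32, r_3 = 20, x1_4 = 92, y1_4 = 292, x0_5 = 108, y0_5 = 120, x1_5 = 252, y1_5 = 188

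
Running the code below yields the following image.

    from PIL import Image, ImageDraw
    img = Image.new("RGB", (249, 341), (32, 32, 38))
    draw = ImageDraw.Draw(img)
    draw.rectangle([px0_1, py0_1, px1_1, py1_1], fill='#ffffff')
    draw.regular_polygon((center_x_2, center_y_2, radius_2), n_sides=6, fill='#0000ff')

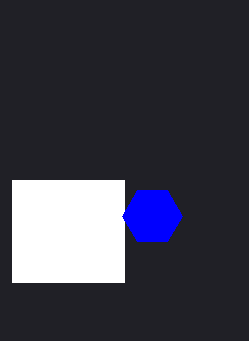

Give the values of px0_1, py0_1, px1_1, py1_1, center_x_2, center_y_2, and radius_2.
px0_1 = 12, py0_1 = 180, px1_1 = 124, py1_1 = 282, center_x_2 = 152, center_y_2 = 216, radius_2 = 30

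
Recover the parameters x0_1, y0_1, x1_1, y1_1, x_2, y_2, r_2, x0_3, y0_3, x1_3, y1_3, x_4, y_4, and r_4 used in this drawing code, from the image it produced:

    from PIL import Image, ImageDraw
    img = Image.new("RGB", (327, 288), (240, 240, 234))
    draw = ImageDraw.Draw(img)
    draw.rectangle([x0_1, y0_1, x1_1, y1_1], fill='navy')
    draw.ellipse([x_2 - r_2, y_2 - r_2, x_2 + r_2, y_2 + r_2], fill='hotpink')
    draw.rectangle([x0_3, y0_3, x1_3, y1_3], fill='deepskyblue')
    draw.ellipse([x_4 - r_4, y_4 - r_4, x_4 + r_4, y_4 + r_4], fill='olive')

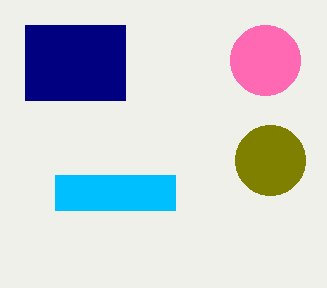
x0_1 = 25
y0_1 = 25
x1_1 = 125
y1_1 = 100
x_2 = 265
y_2 = 60
r_2 = 35
x0_3 = 55
y0_3 = 175
x1_3 = 175
y1_3 = 210
x_4 = 270
y_4 = 160
r_4 = 35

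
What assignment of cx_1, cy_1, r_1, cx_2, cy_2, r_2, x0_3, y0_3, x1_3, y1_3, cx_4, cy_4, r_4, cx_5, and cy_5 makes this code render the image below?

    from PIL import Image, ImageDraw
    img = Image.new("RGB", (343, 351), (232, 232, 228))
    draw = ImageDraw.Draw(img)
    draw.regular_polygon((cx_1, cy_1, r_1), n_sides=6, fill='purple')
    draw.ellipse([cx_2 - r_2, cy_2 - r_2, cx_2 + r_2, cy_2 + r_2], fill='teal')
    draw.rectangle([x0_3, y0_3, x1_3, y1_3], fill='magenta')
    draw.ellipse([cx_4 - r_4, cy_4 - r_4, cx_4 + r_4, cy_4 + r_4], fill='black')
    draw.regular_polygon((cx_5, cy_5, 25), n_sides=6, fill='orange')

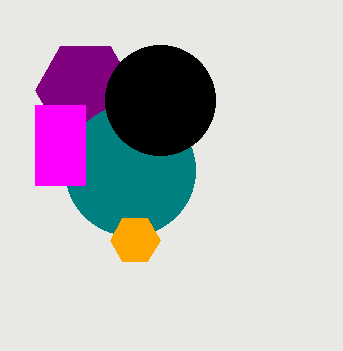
cx_1 = 85; cy_1 = 90; r_1 = 50; cx_2 = 130; cy_2 = 170; r_2 = 65; x0_3 = 35; y0_3 = 105; x1_3 = 85; y1_3 = 185; cx_4 = 160; cy_4 = 100; r_4 = 55; cx_5 = 135; cy_5 = 240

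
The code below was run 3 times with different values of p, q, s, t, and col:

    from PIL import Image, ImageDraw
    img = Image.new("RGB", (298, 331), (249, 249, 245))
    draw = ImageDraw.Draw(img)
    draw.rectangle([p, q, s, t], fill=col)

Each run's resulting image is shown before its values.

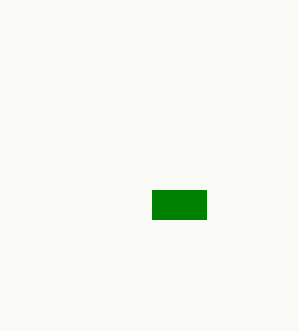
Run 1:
p = 152, q = 190, s = 206, t = 219, col = 'green'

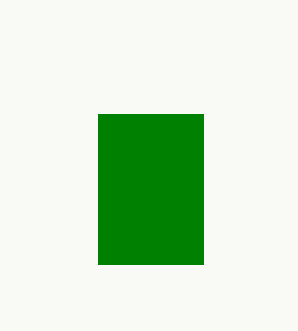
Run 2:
p = 98; q = 114; s = 203; t = 264; col = 'green'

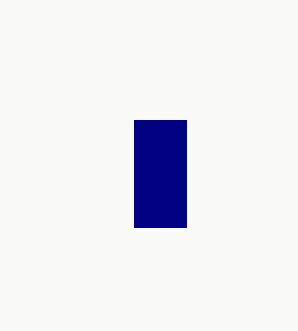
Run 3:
p = 134; q = 120; s = 186; t = 227; col = 'navy'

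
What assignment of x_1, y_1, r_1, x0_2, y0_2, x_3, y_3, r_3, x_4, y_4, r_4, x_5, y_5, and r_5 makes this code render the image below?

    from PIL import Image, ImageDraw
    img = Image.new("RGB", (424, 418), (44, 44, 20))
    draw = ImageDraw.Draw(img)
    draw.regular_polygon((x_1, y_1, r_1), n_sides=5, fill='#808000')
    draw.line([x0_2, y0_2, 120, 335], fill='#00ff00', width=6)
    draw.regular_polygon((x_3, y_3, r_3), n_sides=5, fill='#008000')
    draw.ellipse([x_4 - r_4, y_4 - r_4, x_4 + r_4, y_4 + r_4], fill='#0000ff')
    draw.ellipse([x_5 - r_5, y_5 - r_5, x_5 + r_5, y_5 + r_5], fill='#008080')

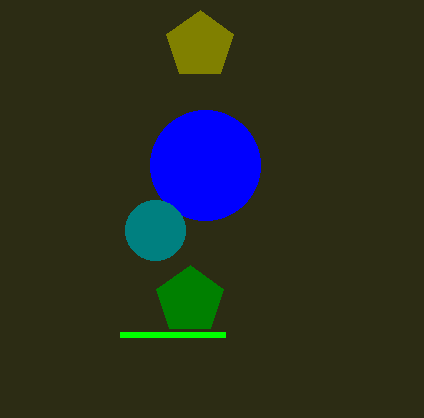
x_1 = 200
y_1 = 45
r_1 = 35
x0_2 = 225
y0_2 = 335
x_3 = 190
y_3 = 300
r_3 = 35
x_4 = 205
y_4 = 165
r_4 = 55
x_5 = 155
y_5 = 230
r_5 = 30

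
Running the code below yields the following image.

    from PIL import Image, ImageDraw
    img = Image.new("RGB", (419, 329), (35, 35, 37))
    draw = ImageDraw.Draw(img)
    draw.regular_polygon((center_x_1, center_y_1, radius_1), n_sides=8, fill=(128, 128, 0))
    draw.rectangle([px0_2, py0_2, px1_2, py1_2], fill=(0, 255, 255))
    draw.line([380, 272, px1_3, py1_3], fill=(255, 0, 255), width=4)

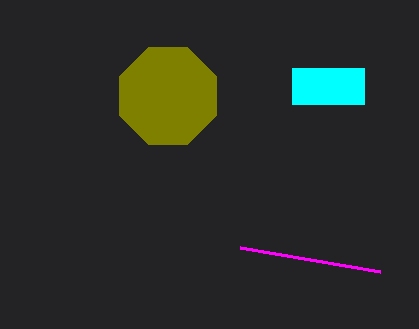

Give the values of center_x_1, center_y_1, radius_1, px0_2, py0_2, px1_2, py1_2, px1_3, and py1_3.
center_x_1 = 168
center_y_1 = 96
radius_1 = 52
px0_2 = 292
py0_2 = 68
px1_2 = 364
py1_2 = 104
px1_3 = 240
py1_3 = 248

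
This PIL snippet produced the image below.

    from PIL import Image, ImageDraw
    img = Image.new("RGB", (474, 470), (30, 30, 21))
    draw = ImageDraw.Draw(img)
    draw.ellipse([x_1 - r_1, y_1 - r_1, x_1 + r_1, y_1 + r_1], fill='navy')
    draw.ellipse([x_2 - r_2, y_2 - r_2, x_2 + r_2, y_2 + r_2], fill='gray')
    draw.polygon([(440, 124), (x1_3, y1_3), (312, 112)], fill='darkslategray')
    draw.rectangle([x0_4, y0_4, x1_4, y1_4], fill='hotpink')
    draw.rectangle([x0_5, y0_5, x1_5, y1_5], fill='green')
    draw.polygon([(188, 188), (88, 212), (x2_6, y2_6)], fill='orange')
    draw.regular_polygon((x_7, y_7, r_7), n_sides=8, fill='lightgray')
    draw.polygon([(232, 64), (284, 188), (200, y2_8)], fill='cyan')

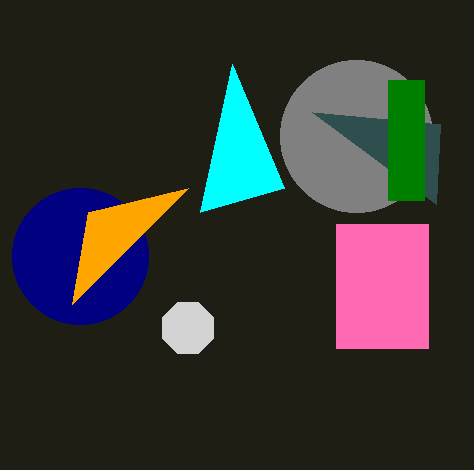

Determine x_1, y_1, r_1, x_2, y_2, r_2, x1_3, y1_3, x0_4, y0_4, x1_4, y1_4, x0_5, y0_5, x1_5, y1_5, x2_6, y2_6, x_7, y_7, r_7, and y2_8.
x_1 = 80
y_1 = 256
r_1 = 68
x_2 = 356
y_2 = 136
r_2 = 76
x1_3 = 436
y1_3 = 204
x0_4 = 336
y0_4 = 224
x1_4 = 428
y1_4 = 348
x0_5 = 388
y0_5 = 80
x1_5 = 424
y1_5 = 200
x2_6 = 72
y2_6 = 304
x_7 = 188
y_7 = 328
r_7 = 28
y2_8 = 212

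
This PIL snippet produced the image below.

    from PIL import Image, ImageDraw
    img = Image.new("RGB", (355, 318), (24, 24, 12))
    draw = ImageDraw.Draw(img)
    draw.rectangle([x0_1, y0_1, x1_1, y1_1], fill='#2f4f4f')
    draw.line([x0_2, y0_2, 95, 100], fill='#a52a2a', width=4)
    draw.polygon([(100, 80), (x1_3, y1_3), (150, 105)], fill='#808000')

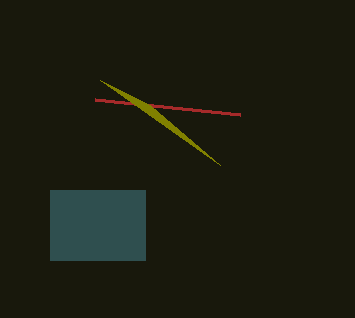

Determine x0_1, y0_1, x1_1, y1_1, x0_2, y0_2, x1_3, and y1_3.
x0_1 = 50, y0_1 = 190, x1_1 = 145, y1_1 = 260, x0_2 = 240, y0_2 = 115, x1_3 = 220, y1_3 = 165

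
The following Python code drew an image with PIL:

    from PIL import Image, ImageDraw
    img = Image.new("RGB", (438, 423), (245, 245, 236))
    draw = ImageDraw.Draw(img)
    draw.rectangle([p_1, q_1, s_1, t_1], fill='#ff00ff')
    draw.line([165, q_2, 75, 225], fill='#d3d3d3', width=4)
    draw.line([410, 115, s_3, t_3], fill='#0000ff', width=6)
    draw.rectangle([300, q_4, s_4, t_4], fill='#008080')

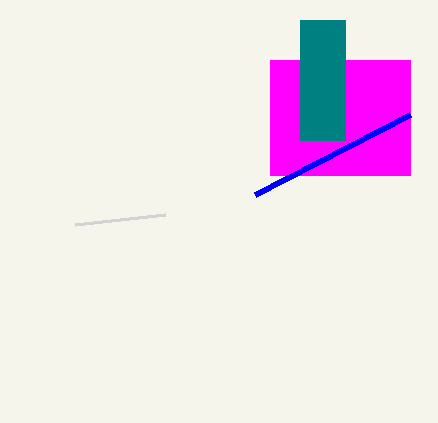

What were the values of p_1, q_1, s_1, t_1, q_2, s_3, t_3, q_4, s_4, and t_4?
p_1 = 270
q_1 = 60
s_1 = 410
t_1 = 175
q_2 = 215
s_3 = 255
t_3 = 195
q_4 = 20
s_4 = 345
t_4 = 140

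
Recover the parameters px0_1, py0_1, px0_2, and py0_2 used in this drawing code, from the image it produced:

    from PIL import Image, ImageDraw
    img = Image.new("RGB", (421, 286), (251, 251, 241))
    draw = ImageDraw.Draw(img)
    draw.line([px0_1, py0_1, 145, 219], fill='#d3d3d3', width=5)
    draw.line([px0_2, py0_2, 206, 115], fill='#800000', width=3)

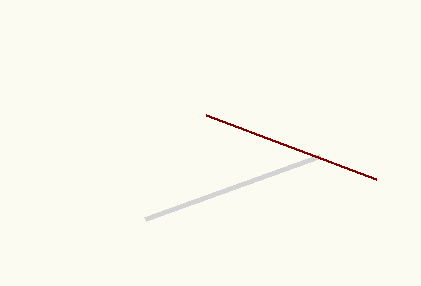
px0_1 = 320, py0_1 = 156, px0_2 = 376, py0_2 = 179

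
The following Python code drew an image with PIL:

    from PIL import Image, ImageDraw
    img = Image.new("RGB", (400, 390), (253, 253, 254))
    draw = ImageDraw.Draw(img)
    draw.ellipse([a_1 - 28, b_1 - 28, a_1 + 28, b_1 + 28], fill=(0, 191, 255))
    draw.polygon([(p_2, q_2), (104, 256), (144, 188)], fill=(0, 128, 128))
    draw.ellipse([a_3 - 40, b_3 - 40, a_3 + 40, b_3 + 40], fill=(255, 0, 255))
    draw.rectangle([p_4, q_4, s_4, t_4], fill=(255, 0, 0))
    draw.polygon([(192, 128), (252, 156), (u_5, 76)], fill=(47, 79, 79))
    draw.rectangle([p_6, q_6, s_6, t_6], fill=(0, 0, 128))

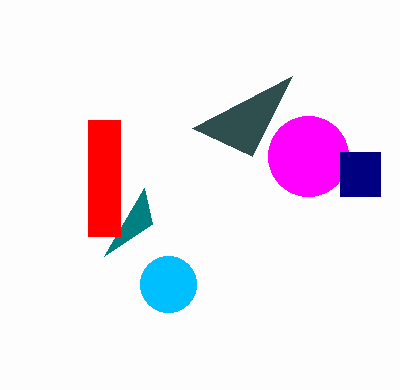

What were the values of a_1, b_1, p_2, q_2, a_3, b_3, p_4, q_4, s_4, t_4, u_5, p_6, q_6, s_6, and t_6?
a_1 = 168
b_1 = 284
p_2 = 152
q_2 = 224
a_3 = 308
b_3 = 156
p_4 = 88
q_4 = 120
s_4 = 120
t_4 = 236
u_5 = 292
p_6 = 340
q_6 = 152
s_6 = 380
t_6 = 196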